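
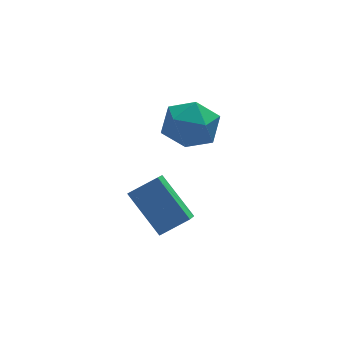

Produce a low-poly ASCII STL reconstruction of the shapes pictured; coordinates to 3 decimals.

solid 
facet normal -0.863 -0.503 0.053
outer loop
vertex -0.997 1.113 -2.52
vertex -0.372 0.042 -2.516
vertex -0.637 0.61 -1.445
endloop
endfacet
facet normal -0.919 0.134 0.370
outer loop
vertex -0.997 1.113 -2.52
vertex -0.637 0.61 -1.445
vertex -0.531 1.833 -1.623
endloop
endfacet
facet normal -0.764 0.635 -0.113
outer loop
vertex -0.997 1.113 -2.52
vertex -0.531 1.833 -1.623
vertex -0.201 2.021 -2.804
endloop
endfacet
facet normal -0.612 0.308 -0.728
outer loop
vertex -0.997 1.113 -2.52
vertex -0.201 2.021 -2.804
vertex -0.102 0.914 -3.356
endloop
endfacet
facet normal -0.673 -0.395 -0.626
outer loop
vertex -0.997 1.113 -2.52
vertex -0.102 0.914 -3.356
vertex -0.372 0.042 -2.516
endloop
endfacet
facet normal -0.429 0.166 0.888
outer loop
vertex -0.531 1.833 -1.623
vertex -0.637 0.61 -1.445
vertex 0.382 1.206 -1.064
endloop
endfacet
facet normal -0.337 -0.864 0.375
outer loop
vertex -0.637 0.61 -1.445
vertex -0.372 0.042 -2.516
vertex 0.481 0.099 -1.616
endloop
endfacet
facet normal -0.029 -0.689 -0.724
outer loop
vertex -0.372 0.042 -2.516
vertex -0.102 0.914 -3.356
vertex 0.811 0.287 -2.797
endloop
endfacet
facet normal 0.070 0.450 -0.890
outer loop
vertex -0.102 0.914 -3.356
vertex -0.201 2.021 -2.804
vertex 0.917 1.51 -2.975
endloop
endfacet
facet normal -0.177 0.978 0.106
outer loop
vertex -0.201 2.021 -2.804
vertex -0.531 1.833 -1.623
vertex 0.652 2.078 -1.904
endloop
endfacet
facet normal 0.612 -0.308 0.728
outer loop
vertex 1.277 1.007 -1.9
vertex 0.382 1.206 -1.064
vertex 0.481 0.099 -1.616
endloop
endfacet
facet normal 0.764 -0.635 0.113
outer loop
vertex 1.277 1.007 -1.9
vertex 0.481 0.099 -1.616
vertex 0.811 0.287 -2.797
endloop
endfacet
facet normal 0.919 -0.134 -0.370
outer loop
vertex 1.277 1.007 -1.9
vertex 0.811 0.287 -2.797
vertex 0.917 1.51 -2.975
endloop
endfacet
facet normal 0.863 0.503 -0.053
outer loop
vertex 1.277 1.007 -1.9
vertex 0.917 1.51 -2.975
vertex 0.652 2.078 -1.904
endloop
endfacet
facet normal 0.673 0.395 0.626
outer loop
vertex 1.277 1.007 -1.9
vertex 0.652 2.078 -1.904
vertex 0.382 1.206 -1.064
endloop
endfacet
facet normal -0.070 -0.450 0.890
outer loop
vertex 0.481 0.099 -1.616
vertex 0.382 1.206 -1.064
vertex -0.637 0.61 -1.445
endloop
endfacet
facet normal 0.177 -0.978 -0.106
outer loop
vertex 0.811 0.287 -2.797
vertex 0.481 0.099 -1.616
vertex -0.372 0.042 -2.516
endloop
endfacet
facet normal 0.429 -0.166 -0.888
outer loop
vertex 0.917 1.51 -2.975
vertex 0.811 0.287 -2.797
vertex -0.102 0.914 -3.356
endloop
endfacet
facet normal 0.337 0.864 -0.375
outer loop
vertex 0.652 2.078 -1.904
vertex 0.917 1.51 -2.975
vertex -0.201 2.021 -2.804
endloop
endfacet
facet normal 0.029 0.689 0.724
outer loop
vertex 0.382 1.206 -1.064
vertex 0.652 2.078 -1.904
vertex -0.531 1.833 -1.623
endloop
endfacet
facet normal -0.860 -0.011 -0.510
outer loop
vertex -3.15 -2.716 -2.598
vertex -2.74 -1.736 -3.311
vertex -2.309 -4.079 -3.987
endloop
endfacet
facet normal -0.320 -0.766 0.558
outer loop
vertex -1.2 -4.064 -3.329
vertex -3.15 -2.716 -2.598
vertex -2.309 -4.079 -3.987
endloop
endfacet
facet normal -0.860 -0.011 -0.510
outer loop
vertex -2.309 -4.079 -3.987
vertex -2.74 -1.736 -3.311
vertex -1.899 -3.099 -4.7
endloop
endfacet
facet normal 0.397 -0.643 -0.655
outer loop
vertex -1.899 -3.099 -4.7
vertex -1.2 -4.064 -3.329
vertex -2.309 -4.079 -3.987
endloop
endfacet
facet normal -0.397 0.643 0.655
outer loop
vertex -3.15 -2.716 -2.598
vertex -1.631 -1.721 -2.653
vertex -2.74 -1.736 -3.311
endloop
endfacet
facet normal -0.320 -0.766 0.558
outer loop
vertex -2.041 -2.701 -1.94
vertex -3.15 -2.716 -2.598
vertex -1.2 -4.064 -3.329
endloop
endfacet
facet normal -0.397 0.643 0.655
outer loop
vertex -2.041 -2.701 -1.94
vertex -1.631 -1.721 -2.653
vertex -3.15 -2.716 -2.598
endloop
endfacet
facet normal 0.320 0.766 -0.558
outer loop
vertex -2.74 -1.736 -3.311
vertex -1.631 -1.721 -2.653
vertex -1.899 -3.099 -4.7
endloop
endfacet
facet normal 0.397 -0.643 -0.655
outer loop
vertex -0.79 -3.084 -4.042
vertex -1.2 -4.064 -3.329
vertex -1.899 -3.099 -4.7
endloop
endfacet
facet normal 0.320 0.766 -0.558
outer loop
vertex -1.899 -3.099 -4.7
vertex -1.631 -1.721 -2.653
vertex -0.79 -3.084 -4.042
endloop
endfacet
facet normal 0.860 0.011 0.510
outer loop
vertex -0.79 -3.084 -4.042
vertex -2.041 -2.701 -1.94
vertex -1.2 -4.064 -3.329
endloop
endfacet
facet normal 0.860 0.011 0.510
outer loop
vertex -1.631 -1.721 -2.653
vertex -2.041 -2.701 -1.94
vertex -0.79 -3.084 -4.042
endloop
endfacet

endsolid


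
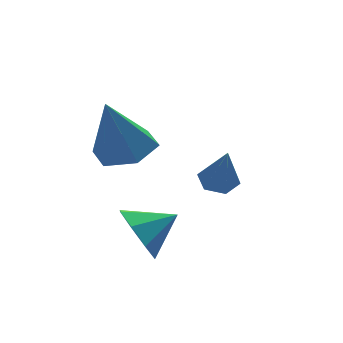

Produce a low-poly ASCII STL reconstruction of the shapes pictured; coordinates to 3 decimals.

solid 
facet normal 0.068 0.414 -0.908
outer loop
vertex 2.032 0.618 -2.058
vertex 1.537 0.985 -1.928
vertex 2.12 1.183 -1.794
endloop
endfacet
facet normal 0.918 -0.276 0.285
outer loop
vertex 2.032 0.618 -2.058
vertex 2.12 1.183 -1.794
vertex 1.423 0.295 -0.412
endloop
endfacet
facet normal 0.068 0.414 -0.908
outer loop
vertex 2.12 1.183 -1.794
vertex 1.537 0.985 -1.928
vertex 1.625 1.55 -1.664
endloop
endfacet
facet normal 0.563 0.537 0.629
outer loop
vertex 2.12 1.183 -1.794
vertex 1.625 1.55 -1.664
vertex 1.423 0.295 -0.412
endloop
endfacet
facet normal 0.069 0.413 -0.908
outer loop
vertex 1.625 1.55 -1.664
vertex 1.537 0.985 -1.928
vertex 1.042 1.353 -1.798
endloop
endfacet
facet normal -0.375 0.684 0.625
outer loop
vertex 1.625 1.55 -1.664
vertex 1.042 1.353 -1.798
vertex 1.423 0.295 -0.412
endloop
endfacet
facet normal 0.069 0.413 -0.908
outer loop
vertex 1.042 1.353 -1.798
vertex 1.537 0.985 -1.928
vertex 0.954 0.788 -2.062
endloop
endfacet
facet normal -0.960 0.019 0.279
outer loop
vertex 1.042 1.353 -1.798
vertex 0.954 0.788 -2.062
vertex 1.423 0.295 -0.412
endloop
endfacet
facet normal 0.069 0.413 -0.908
outer loop
vertex 0.954 0.788 -2.062
vertex 1.537 0.985 -1.928
vertex 1.449 0.42 -2.192
endloop
endfacet
facet normal -0.606 -0.793 -0.065
outer loop
vertex 0.954 0.788 -2.062
vertex 1.449 0.42 -2.192
vertex 1.423 0.295 -0.412
endloop
endfacet
facet normal 0.068 0.414 -0.908
outer loop
vertex 1.449 0.42 -2.192
vertex 1.537 0.985 -1.928
vertex 2.032 0.618 -2.058
endloop
endfacet
facet normal 0.334 -0.941 -0.061
outer loop
vertex 1.449 0.42 -2.192
vertex 2.032 0.618 -2.058
vertex 1.423 0.295 -0.412
endloop
endfacet
facet normal 0.287 -0.034 -0.957
outer loop
vertex -0.336 1.007 0.025
vertex -1.073 1.606 -0.217
vertex -0.201 1.978 0.031
endloop
endfacet
facet normal 0.760 -0.110 0.640
outer loop
vertex -0.336 1.007 0.025
vertex -0.201 1.978 0.031
vertex -1.647 1.674 1.697
endloop
endfacet
facet normal 0.287 -0.035 -0.957
outer loop
vertex -0.201 1.978 0.031
vertex -1.073 1.606 -0.217
vertex -0.938 2.576 -0.212
endloop
endfacet
facet normal 0.433 0.742 0.512
outer loop
vertex -0.201 1.978 0.031
vertex -0.938 2.576 -0.212
vertex -1.647 1.674 1.697
endloop
endfacet
facet normal 0.287 -0.035 -0.957
outer loop
vertex -0.938 2.576 -0.212
vertex -1.073 1.606 -0.217
vertex -1.81 2.204 -0.46
endloop
endfacet
facet normal -0.439 0.864 0.246
outer loop
vertex -0.938 2.576 -0.212
vertex -1.81 2.204 -0.46
vertex -1.647 1.674 1.697
endloop
endfacet
facet normal 0.287 -0.035 -0.957
outer loop
vertex -1.81 2.204 -0.46
vertex -1.073 1.606 -0.217
vertex -1.945 1.234 -0.465
endloop
endfacet
facet normal -0.985 0.136 0.108
outer loop
vertex -1.81 2.204 -0.46
vertex -1.945 1.234 -0.465
vertex -1.647 1.674 1.697
endloop
endfacet
facet normal 0.287 -0.034 -0.957
outer loop
vertex -1.945 1.234 -0.465
vertex -1.073 1.606 -0.217
vertex -1.208 0.635 -0.223
endloop
endfacet
facet normal -0.658 -0.715 0.236
outer loop
vertex -1.945 1.234 -0.465
vertex -1.208 0.635 -0.223
vertex -1.647 1.674 1.697
endloop
endfacet
facet normal 0.287 -0.034 -0.957
outer loop
vertex -1.208 0.635 -0.223
vertex -1.073 1.606 -0.217
vertex -0.336 1.007 0.025
endloop
endfacet
facet normal 0.214 -0.838 0.502
outer loop
vertex -1.208 0.635 -0.223
vertex -0.336 1.007 0.025
vertex -1.647 1.674 1.697
endloop
endfacet
facet normal -0.895 0.141 -0.423
outer loop
vertex -1.507 -0.277 -2.781
vertex -1.934 -0.751 -2.036
vertex -1.699 0.183 -2.221
endloop
endfacet
facet normal 0.819 0.548 -0.170
outer loop
vertex -1.507 -0.277 -2.781
vertex -1.699 0.183 -2.221
vertex -0.806 -0.929 -1.504
endloop
endfacet
facet normal -0.895 0.142 -0.422
outer loop
vertex -1.699 0.183 -2.221
vertex -1.934 -0.751 -2.036
vertex -2.028 0.096 -1.552
endloop
endfacet
facet normal 0.585 0.716 0.381
outer loop
vertex -1.699 0.183 -2.221
vertex -2.028 0.096 -1.552
vertex -0.806 -0.929 -1.504
endloop
endfacet
facet normal -0.895 0.142 -0.422
outer loop
vertex -2.028 0.096 -1.552
vertex -1.934 -0.751 -2.036
vertex -2.302 -0.486 -1.167
endloop
endfacet
facet normal 0.315 0.416 0.853
outer loop
vertex -2.028 0.096 -1.552
vertex -2.302 -0.486 -1.167
vertex -0.806 -0.929 -1.504
endloop
endfacet
facet normal -0.895 0.143 -0.423
outer loop
vertex -2.302 -0.486 -1.167
vertex -1.934 -0.751 -2.036
vertex -2.361 -1.224 -1.292
endloop
endfacet
facet normal 0.166 -0.178 0.970
outer loop
vertex -2.302 -0.486 -1.167
vertex -2.361 -1.224 -1.292
vertex -0.806 -0.929 -1.504
endloop
endfacet
facet normal -0.895 0.142 -0.423
outer loop
vertex -2.361 -1.224 -1.292
vertex -1.934 -0.751 -2.036
vertex -2.169 -1.684 -1.852
endloop
endfacet
facet normal 0.226 -0.713 0.663
outer loop
vertex -2.361 -1.224 -1.292
vertex -2.169 -1.684 -1.852
vertex -0.806 -0.929 -1.504
endloop
endfacet
facet normal -0.895 0.142 -0.422
outer loop
vertex -2.169 -1.684 -1.852
vertex -1.934 -0.751 -2.036
vertex -1.84 -1.597 -2.52
endloop
endfacet
facet normal 0.460 -0.881 0.112
outer loop
vertex -2.169 -1.684 -1.852
vertex -1.84 -1.597 -2.52
vertex -0.806 -0.929 -1.504
endloop
endfacet
facet normal -0.895 0.143 -0.423
outer loop
vertex -1.84 -1.597 -2.52
vertex -1.934 -0.751 -2.036
vertex -1.565 -1.015 -2.905
endloop
endfacet
facet normal 0.729 -0.582 -0.359
outer loop
vertex -1.84 -1.597 -2.52
vertex -1.565 -1.015 -2.905
vertex -0.806 -0.929 -1.504
endloop
endfacet
facet normal -0.895 0.141 -0.423
outer loop
vertex -1.565 -1.015 -2.905
vertex -1.934 -0.751 -2.036
vertex -1.507 -0.277 -2.781
endloop
endfacet
facet normal 0.879 0.011 -0.477
outer loop
vertex -1.565 -1.015 -2.905
vertex -1.507 -0.277 -2.781
vertex -0.806 -0.929 -1.504
endloop
endfacet

endsolid


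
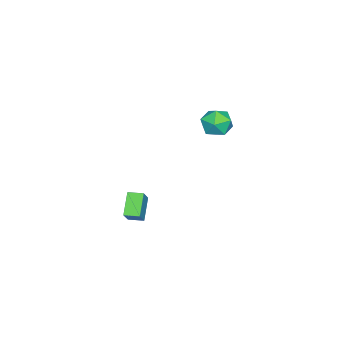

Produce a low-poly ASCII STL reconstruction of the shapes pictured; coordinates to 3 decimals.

solid 
facet normal -0.318 0.469 0.824
outer loop
vertex -0.882 3.542 4.077
vertex -0.143 3.266 4.519
vertex -0.136 4.053 4.074
endloop
endfacet
facet normal -0.548 0.802 0.237
outer loop
vertex -0.882 3.542 4.077
vertex -0.136 4.053 4.074
vertex -0.616 3.949 3.315
endloop
endfacet
facet normal -0.930 0.336 -0.145
outer loop
vertex -0.882 3.542 4.077
vertex -0.616 3.949 3.315
vertex -0.92 3.098 3.291
endloop
endfacet
facet normal -0.936 -0.285 0.206
outer loop
vertex -0.882 3.542 4.077
vertex -0.92 3.098 3.291
vertex -0.628 2.676 4.035
endloop
endfacet
facet normal -0.557 -0.203 0.805
outer loop
vertex -0.882 3.542 4.077
vertex -0.628 2.676 4.035
vertex -0.143 3.266 4.519
endloop
endfacet
facet normal 0.022 0.988 -0.150
outer loop
vertex -0.616 3.949 3.315
vertex -0.136 4.053 4.074
vertex 0.288 3.924 3.285
endloop
endfacet
facet normal 0.396 0.449 0.801
outer loop
vertex -0.136 4.053 4.074
vertex -0.143 3.266 4.519
vertex 0.58 3.502 4.029
endloop
endfacet
facet normal 0.008 -0.638 0.770
outer loop
vertex -0.143 3.266 4.519
vertex -0.628 2.676 4.035
vertex 0.276 2.651 4.005
endloop
endfacet
facet normal -0.605 -0.770 -0.199
outer loop
vertex -0.628 2.676 4.035
vertex -0.92 3.098 3.291
vertex -0.204 2.547 3.246
endloop
endfacet
facet normal -0.597 0.235 -0.767
outer loop
vertex -0.92 3.098 3.291
vertex -0.616 3.949 3.315
vertex -0.197 3.334 2.801
endloop
endfacet
facet normal 0.936 0.285 -0.206
outer loop
vertex 0.542 3.058 3.243
vertex 0.288 3.924 3.285
vertex 0.58 3.502 4.029
endloop
endfacet
facet normal 0.930 -0.336 0.145
outer loop
vertex 0.542 3.058 3.243
vertex 0.58 3.502 4.029
vertex 0.276 2.651 4.005
endloop
endfacet
facet normal 0.548 -0.802 -0.237
outer loop
vertex 0.542 3.058 3.243
vertex 0.276 2.651 4.005
vertex -0.204 2.547 3.246
endloop
endfacet
facet normal 0.318 -0.469 -0.824
outer loop
vertex 0.542 3.058 3.243
vertex -0.204 2.547 3.246
vertex -0.197 3.334 2.801
endloop
endfacet
facet normal 0.557 0.203 -0.805
outer loop
vertex 0.542 3.058 3.243
vertex -0.197 3.334 2.801
vertex 0.288 3.924 3.285
endloop
endfacet
facet normal 0.605 0.770 0.199
outer loop
vertex 0.58 3.502 4.029
vertex 0.288 3.924 3.285
vertex -0.136 4.053 4.074
endloop
endfacet
facet normal 0.597 -0.235 0.767
outer loop
vertex 0.276 2.651 4.005
vertex 0.58 3.502 4.029
vertex -0.143 3.266 4.519
endloop
endfacet
facet normal -0.022 -0.988 0.150
outer loop
vertex -0.204 2.547 3.246
vertex 0.276 2.651 4.005
vertex -0.628 2.676 4.035
endloop
endfacet
facet normal -0.396 -0.449 -0.801
outer loop
vertex -0.197 3.334 2.801
vertex -0.204 2.547 3.246
vertex -0.92 3.098 3.291
endloop
endfacet
facet normal -0.008 0.638 -0.770
outer loop
vertex 0.288 3.924 3.285
vertex -0.197 3.334 2.801
vertex -0.616 3.949 3.315
endloop
endfacet
facet normal -0.630 -0.105 -0.770
outer loop
vertex 0.48 -0.944 -2.682
vertex 0.294 -0.147 -2.639
vertex 1.528 -0.652 -3.579
endloop
endfacet
facet normal 0.226 -0.973 -0.053
outer loop
vertex 2.246 -0.533 -2.701
vertex 0.48 -0.944 -2.682
vertex 1.528 -0.652 -3.579
endloop
endfacet
facet normal -0.629 -0.104 -0.770
outer loop
vertex 1.528 -0.652 -3.579
vertex 0.294 -0.147 -2.639
vertex 1.343 0.145 -3.535
endloop
endfacet
facet normal 0.743 0.208 -0.636
outer loop
vertex 1.343 0.145 -3.535
vertex 2.246 -0.533 -2.701
vertex 1.528 -0.652 -3.579
endloop
endfacet
facet normal -0.743 -0.208 0.636
outer loop
vertex 0.48 -0.944 -2.682
vertex 1.012 -0.028 -1.761
vertex 0.294 -0.147 -2.639
endloop
endfacet
facet normal 0.226 -0.973 -0.053
outer loop
vertex 1.197 -0.825 -1.805
vertex 0.48 -0.944 -2.682
vertex 2.246 -0.533 -2.701
endloop
endfacet
facet normal -0.743 -0.208 0.636
outer loop
vertex 1.197 -0.825 -1.805
vertex 1.012 -0.028 -1.761
vertex 0.48 -0.944 -2.682
endloop
endfacet
facet normal -0.226 0.973 0.053
outer loop
vertex 0.294 -0.147 -2.639
vertex 1.012 -0.028 -1.761
vertex 1.343 0.145 -3.535
endloop
endfacet
facet normal 0.743 0.208 -0.636
outer loop
vertex 2.06 0.264 -2.658
vertex 2.246 -0.533 -2.701
vertex 1.343 0.145 -3.535
endloop
endfacet
facet normal -0.226 0.973 0.053
outer loop
vertex 1.343 0.145 -3.535
vertex 1.012 -0.028 -1.761
vertex 2.06 0.264 -2.658
endloop
endfacet
facet normal 0.629 0.105 0.770
outer loop
vertex 2.06 0.264 -2.658
vertex 1.197 -0.825 -1.805
vertex 2.246 -0.533 -2.701
endloop
endfacet
facet normal 0.630 0.104 0.770
outer loop
vertex 1.012 -0.028 -1.761
vertex 1.197 -0.825 -1.805
vertex 2.06 0.264 -2.658
endloop
endfacet

endsolid


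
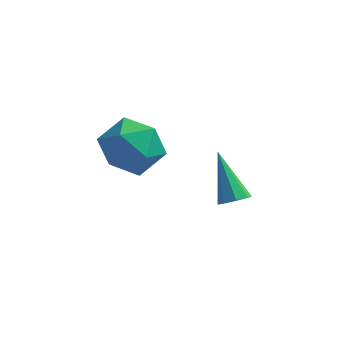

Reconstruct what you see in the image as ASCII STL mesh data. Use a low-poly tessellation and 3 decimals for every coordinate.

solid 
facet normal 0.405 -0.544 -0.735
outer loop
vertex 2.67 2.645 -0.705
vertex 2.215 2.766 -1.045
vertex 2.73 3.014 -0.945
endloop
endfacet
facet normal 0.769 0.256 0.586
outer loop
vertex 2.67 2.645 -0.705
vertex 2.73 3.014 -0.945
vertex 1.405 3.854 0.425
endloop
endfacet
facet normal 0.405 -0.544 -0.735
outer loop
vertex 2.73 3.014 -0.945
vertex 2.215 2.766 -1.045
vertex 2.489 3.237 -1.243
endloop
endfacet
facet normal 0.605 0.790 0.101
outer loop
vertex 2.73 3.014 -0.945
vertex 2.489 3.237 -1.243
vertex 1.405 3.854 0.425
endloop
endfacet
facet normal 0.404 -0.544 -0.735
outer loop
vertex 2.489 3.237 -1.243
vertex 2.215 2.766 -1.045
vertex 2.087 3.184 -1.425
endloop
endfacet
facet normal 0.026 0.943 -0.332
outer loop
vertex 2.489 3.237 -1.243
vertex 2.087 3.184 -1.425
vertex 1.405 3.854 0.425
endloop
endfacet
facet normal 0.405 -0.544 -0.735
outer loop
vertex 2.087 3.184 -1.425
vertex 2.215 2.766 -1.045
vertex 1.761 2.886 -1.384
endloop
endfacet
facet normal -0.630 0.626 -0.459
outer loop
vertex 2.087 3.184 -1.425
vertex 1.761 2.886 -1.384
vertex 1.405 3.854 0.425
endloop
endfacet
facet normal 0.405 -0.543 -0.735
outer loop
vertex 1.761 2.886 -1.384
vertex 2.215 2.766 -1.045
vertex 1.701 2.518 -1.145
endloop
endfacet
facet normal -0.978 0.026 -0.206
outer loop
vertex 1.761 2.886 -1.384
vertex 1.701 2.518 -1.145
vertex 1.405 3.854 0.425
endloop
endfacet
facet normal 0.405 -0.544 -0.734
outer loop
vertex 1.701 2.518 -1.145
vertex 2.215 2.766 -1.045
vertex 1.942 2.294 -0.846
endloop
endfacet
facet normal -0.816 -0.507 0.278
outer loop
vertex 1.701 2.518 -1.145
vertex 1.942 2.294 -0.846
vertex 1.405 3.854 0.425
endloop
endfacet
facet normal 0.405 -0.544 -0.735
outer loop
vertex 1.942 2.294 -0.846
vertex 2.215 2.766 -1.045
vertex 2.343 2.347 -0.664
endloop
endfacet
facet normal -0.236 -0.661 0.712
outer loop
vertex 1.942 2.294 -0.846
vertex 2.343 2.347 -0.664
vertex 1.405 3.854 0.425
endloop
endfacet
facet normal 0.404 -0.545 -0.735
outer loop
vertex 2.343 2.347 -0.664
vertex 2.215 2.766 -1.045
vertex 2.67 2.645 -0.705
endloop
endfacet
facet normal 0.420 -0.345 0.839
outer loop
vertex 2.343 2.347 -0.664
vertex 2.67 2.645 -0.705
vertex 1.405 3.854 0.425
endloop
endfacet
facet normal -0.250 0.937 0.246
outer loop
vertex -1.355 1.451 2.69
vertex -1.066 1.234 3.811
vertex -0.255 1.646 3.064
endloop
endfacet
facet normal -0.015 0.904 -0.428
outer loop
vertex -1.355 1.451 2.69
vertex -0.255 1.646 3.064
vertex -0.44 1.146 2.014
endloop
endfacet
facet normal -0.431 0.446 -0.785
outer loop
vertex -1.355 1.451 2.69
vertex -0.44 1.146 2.014
vertex -1.366 0.425 2.113
endloop
endfacet
facet normal -0.923 0.196 -0.331
outer loop
vertex -1.355 1.451 2.69
vertex -1.366 0.425 2.113
vertex -1.753 0.479 3.223
endloop
endfacet
facet normal -0.811 0.500 0.306
outer loop
vertex -1.355 1.451 2.69
vertex -1.753 0.479 3.223
vertex -1.066 1.234 3.811
endloop
endfacet
facet normal 0.647 0.638 -0.418
outer loop
vertex -0.44 1.146 2.014
vertex -0.255 1.646 3.064
vertex 0.413 0.741 2.717
endloop
endfacet
facet normal 0.268 0.691 0.672
outer loop
vertex -0.255 1.646 3.064
vertex -1.066 1.234 3.811
vertex 0.026 0.795 3.827
endloop
endfacet
facet normal -0.640 -0.015 0.768
outer loop
vertex -1.066 1.234 3.811
vertex -1.753 0.479 3.223
vertex -0.9 0.074 3.926
endloop
endfacet
facet normal -0.822 -0.506 -0.262
outer loop
vertex -1.753 0.479 3.223
vertex -1.366 0.425 2.113
vertex -1.085 -0.426 2.876
endloop
endfacet
facet normal -0.027 -0.102 -0.994
outer loop
vertex -1.366 0.425 2.113
vertex -0.44 1.146 2.014
vertex -0.274 -0.014 2.129
endloop
endfacet
facet normal 0.923 -0.196 0.331
outer loop
vertex 0.015 -0.231 3.25
vertex 0.413 0.741 2.717
vertex 0.026 0.795 3.827
endloop
endfacet
facet normal 0.431 -0.446 0.785
outer loop
vertex 0.015 -0.231 3.25
vertex 0.026 0.795 3.827
vertex -0.9 0.074 3.926
endloop
endfacet
facet normal 0.015 -0.904 0.428
outer loop
vertex 0.015 -0.231 3.25
vertex -0.9 0.074 3.926
vertex -1.085 -0.426 2.876
endloop
endfacet
facet normal 0.250 -0.937 -0.246
outer loop
vertex 0.015 -0.231 3.25
vertex -1.085 -0.426 2.876
vertex -0.274 -0.014 2.129
endloop
endfacet
facet normal 0.811 -0.500 -0.306
outer loop
vertex 0.015 -0.231 3.25
vertex -0.274 -0.014 2.129
vertex 0.413 0.741 2.717
endloop
endfacet
facet normal 0.822 0.506 0.262
outer loop
vertex 0.026 0.795 3.827
vertex 0.413 0.741 2.717
vertex -0.255 1.646 3.064
endloop
endfacet
facet normal 0.027 0.102 0.994
outer loop
vertex -0.9 0.074 3.926
vertex 0.026 0.795 3.827
vertex -1.066 1.234 3.811
endloop
endfacet
facet normal -0.647 -0.638 0.418
outer loop
vertex -1.085 -0.426 2.876
vertex -0.9 0.074 3.926
vertex -1.753 0.479 3.223
endloop
endfacet
facet normal -0.268 -0.691 -0.672
outer loop
vertex -0.274 -0.014 2.129
vertex -1.085 -0.426 2.876
vertex -1.366 0.425 2.113
endloop
endfacet
facet normal 0.640 0.015 -0.768
outer loop
vertex 0.413 0.741 2.717
vertex -0.274 -0.014 2.129
vertex -0.44 1.146 2.014
endloop
endfacet

endsolid


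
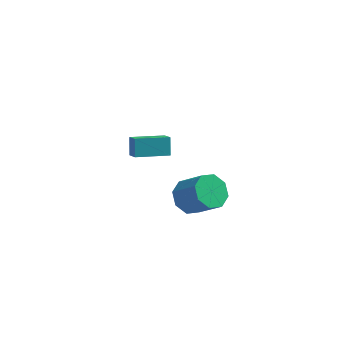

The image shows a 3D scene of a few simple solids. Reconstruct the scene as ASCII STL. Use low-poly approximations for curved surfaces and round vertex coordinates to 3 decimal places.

solid 
facet normal -0.693 0.295 -0.658
outer loop
vertex 1.298 -2.321 2.779
vertex 0.605 -2.711 3.334
vertex 1.03 -1.841 3.277
endloop
endfacet
facet normal 0.624 0.703 -0.342
outer loop
vertex 1.298 -2.321 2.779
vertex 1.03 -1.841 3.277
vertex 2.469 -2.819 3.891
endloop
endfacet
facet normal 0.624 0.703 -0.341
outer loop
vertex 2.469 -2.819 3.891
vertex 1.03 -1.841 3.277
vertex 2.2 -2.339 4.389
endloop
endfacet
facet normal 0.692 -0.295 0.658
outer loop
vertex 2.469 -2.819 3.891
vertex 2.2 -2.339 4.389
vertex 1.775 -3.209 4.446
endloop
endfacet
facet normal -0.692 0.295 -0.659
outer loop
vertex 1.03 -1.841 3.277
vertex 0.605 -2.711 3.334
vertex 0.512 -1.87 3.808
endloop
endfacet
facet normal 0.185 0.955 0.233
outer loop
vertex 1.03 -1.841 3.277
vertex 0.512 -1.87 3.808
vertex 2.2 -2.339 4.389
endloop
endfacet
facet normal 0.185 0.955 0.232
outer loop
vertex 2.2 -2.339 4.389
vertex 0.512 -1.87 3.808
vertex 1.682 -2.368 4.921
endloop
endfacet
facet normal 0.693 -0.295 0.658
outer loop
vertex 2.2 -2.339 4.389
vertex 1.682 -2.368 4.921
vertex 1.775 -3.209 4.446
endloop
endfacet
facet normal -0.693 0.294 -0.658
outer loop
vertex 0.512 -1.87 3.808
vertex 0.605 -2.711 3.334
vertex 0.049 -2.392 4.062
endloop
endfacet
facet normal -0.362 0.648 0.670
outer loop
vertex 0.512 -1.87 3.808
vertex 0.049 -2.392 4.062
vertex 1.682 -2.368 4.921
endloop
endfacet
facet normal -0.362 0.647 0.671
outer loop
vertex 1.682 -2.368 4.921
vertex 0.049 -2.392 4.062
vertex 1.219 -2.89 5.174
endloop
endfacet
facet normal 0.693 -0.295 0.658
outer loop
vertex 1.682 -2.368 4.921
vertex 1.219 -2.89 5.174
vertex 1.775 -3.209 4.446
endloop
endfacet
facet normal -0.692 0.295 -0.658
outer loop
vertex 0.049 -2.392 4.062
vertex 0.605 -2.711 3.334
vertex -0.089 -3.101 3.889
endloop
endfacet
facet normal -0.697 -0.039 0.716
outer loop
vertex 0.049 -2.392 4.062
vertex -0.089 -3.101 3.889
vertex 1.219 -2.89 5.174
endloop
endfacet
facet normal -0.697 -0.040 0.716
outer loop
vertex 1.219 -2.89 5.174
vertex -0.089 -3.101 3.889
vertex 1.082 -3.599 5.001
endloop
endfacet
facet normal 0.693 -0.294 0.658
outer loop
vertex 1.219 -2.89 5.174
vertex 1.082 -3.599 5.001
vertex 1.775 -3.209 4.446
endloop
endfacet
facet normal -0.692 0.295 -0.658
outer loop
vertex -0.089 -3.101 3.889
vertex 0.605 -2.711 3.334
vertex 0.18 -3.581 3.391
endloop
endfacet
facet normal -0.623 -0.703 0.341
outer loop
vertex -0.089 -3.101 3.889
vertex 0.18 -3.581 3.391
vertex 1.082 -3.599 5.001
endloop
endfacet
facet normal -0.624 -0.703 0.342
outer loop
vertex 1.082 -3.599 5.001
vertex 0.18 -3.581 3.391
vertex 1.35 -4.079 4.503
endloop
endfacet
facet normal 0.693 -0.295 0.658
outer loop
vertex 1.082 -3.599 5.001
vertex 1.35 -4.079 4.503
vertex 1.775 -3.209 4.446
endloop
endfacet
facet normal -0.693 0.295 -0.658
outer loop
vertex 0.18 -3.581 3.391
vertex 0.605 -2.711 3.334
vertex 0.698 -3.552 2.859
endloop
endfacet
facet normal -0.185 -0.955 -0.233
outer loop
vertex 0.18 -3.581 3.391
vertex 0.698 -3.552 2.859
vertex 1.35 -4.079 4.503
endloop
endfacet
facet normal -0.185 -0.955 -0.233
outer loop
vertex 1.35 -4.079 4.503
vertex 0.698 -3.552 2.859
vertex 1.868 -4.05 3.972
endloop
endfacet
facet normal 0.692 -0.295 0.659
outer loop
vertex 1.35 -4.079 4.503
vertex 1.868 -4.05 3.972
vertex 1.775 -3.209 4.446
endloop
endfacet
facet normal -0.693 0.295 -0.658
outer loop
vertex 0.698 -3.552 2.859
vertex 0.605 -2.711 3.334
vertex 1.161 -3.03 2.606
endloop
endfacet
facet normal 0.363 -0.647 -0.671
outer loop
vertex 0.698 -3.552 2.859
vertex 1.161 -3.03 2.606
vertex 1.868 -4.05 3.972
endloop
endfacet
facet normal 0.362 -0.647 -0.671
outer loop
vertex 1.868 -4.05 3.972
vertex 1.161 -3.03 2.606
vertex 2.331 -3.528 3.718
endloop
endfacet
facet normal 0.693 -0.294 0.658
outer loop
vertex 1.868 -4.05 3.972
vertex 2.331 -3.528 3.718
vertex 1.775 -3.209 4.446
endloop
endfacet
facet normal -0.693 0.294 -0.658
outer loop
vertex 1.161 -3.03 2.606
vertex 0.605 -2.711 3.334
vertex 1.298 -2.321 2.779
endloop
endfacet
facet normal 0.697 0.040 -0.716
outer loop
vertex 1.161 -3.03 2.606
vertex 1.298 -2.321 2.779
vertex 2.331 -3.528 3.718
endloop
endfacet
facet normal 0.697 0.039 -0.716
outer loop
vertex 2.331 -3.528 3.718
vertex 1.298 -2.321 2.779
vertex 2.469 -2.819 3.891
endloop
endfacet
facet normal 0.692 -0.295 0.658
outer loop
vertex 2.331 -3.528 3.718
vertex 2.469 -2.819 3.891
vertex 1.775 -3.209 4.446
endloop
endfacet
facet normal -0.849 -0.502 0.165
outer loop
vertex -3.339 2.324 2.628
vertex -3.783 2.93 2.19
vertex -3.19 1.771 1.712
endloop
endfacet
facet normal 0.510 -0.697 0.504
outer loop
vertex -1.637 2.69 1.41
vertex -3.339 2.324 2.628
vertex -3.19 1.771 1.712
endloop
endfacet
facet normal -0.849 -0.502 0.165
outer loop
vertex -3.19 1.771 1.712
vertex -3.783 2.93 2.19
vertex -3.634 2.377 1.274
endloop
endfacet
facet normal 0.138 -0.512 -0.848
outer loop
vertex -3.634 2.377 1.274
vertex -1.637 2.69 1.41
vertex -3.19 1.771 1.712
endloop
endfacet
facet normal -0.138 0.512 0.848
outer loop
vertex -3.339 2.324 2.628
vertex -2.23 3.849 1.888
vertex -3.783 2.93 2.19
endloop
endfacet
facet normal 0.510 -0.697 0.504
outer loop
vertex -1.786 3.243 2.326
vertex -3.339 2.324 2.628
vertex -1.637 2.69 1.41
endloop
endfacet
facet normal -0.138 0.512 0.848
outer loop
vertex -1.786 3.243 2.326
vertex -2.23 3.849 1.888
vertex -3.339 2.324 2.628
endloop
endfacet
facet normal -0.510 0.697 -0.504
outer loop
vertex -3.783 2.93 2.19
vertex -2.23 3.849 1.888
vertex -3.634 2.377 1.274
endloop
endfacet
facet normal 0.138 -0.512 -0.848
outer loop
vertex -2.081 3.296 0.972
vertex -1.637 2.69 1.41
vertex -3.634 2.377 1.274
endloop
endfacet
facet normal -0.510 0.697 -0.504
outer loop
vertex -3.634 2.377 1.274
vertex -2.23 3.849 1.888
vertex -2.081 3.296 0.972
endloop
endfacet
facet normal 0.849 0.502 -0.165
outer loop
vertex -2.081 3.296 0.972
vertex -1.786 3.243 2.326
vertex -1.637 2.69 1.41
endloop
endfacet
facet normal 0.849 0.502 -0.165
outer loop
vertex -2.23 3.849 1.888
vertex -1.786 3.243 2.326
vertex -2.081 3.296 0.972
endloop
endfacet

endsolid


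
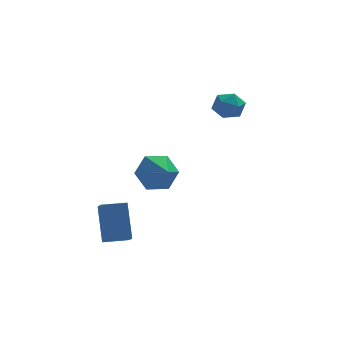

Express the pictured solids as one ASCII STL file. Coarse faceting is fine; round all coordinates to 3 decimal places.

solid 
facet normal 0.044 0.526 0.849
outer loop
vertex 3.612 2.59 4.036
vertex 2.885 2.285 4.263
vertex 3.576 1.894 4.469
endloop
endfacet
facet normal 0.699 0.351 0.623
outer loop
vertex 3.612 2.59 4.036
vertex 3.576 1.894 4.469
vertex 4.101 1.96 3.843
endloop
endfacet
facet normal 0.785 0.619 -0.033
outer loop
vertex 3.612 2.59 4.036
vertex 4.101 1.96 3.843
vertex 3.735 2.392 3.25
endloop
endfacet
facet normal 0.183 0.960 -0.213
outer loop
vertex 3.612 2.59 4.036
vertex 3.735 2.392 3.25
vertex 2.983 2.593 3.51
endloop
endfacet
facet normal -0.274 0.902 0.333
outer loop
vertex 3.612 2.59 4.036
vertex 2.983 2.593 3.51
vertex 2.885 2.285 4.263
endloop
endfacet
facet normal 0.733 -0.360 0.577
outer loop
vertex 4.101 1.96 3.843
vertex 3.576 1.894 4.469
vertex 3.677 1.267 3.95
endloop
endfacet
facet normal -0.325 -0.077 0.943
outer loop
vertex 3.576 1.894 4.469
vertex 2.885 2.285 4.263
vertex 2.925 1.468 4.21
endloop
endfacet
facet normal -0.841 0.531 0.108
outer loop
vertex 2.885 2.285 4.263
vertex 2.983 2.593 3.51
vertex 2.559 1.9 3.617
endloop
endfacet
facet normal -0.101 0.625 -0.774
outer loop
vertex 2.983 2.593 3.51
vertex 3.735 2.392 3.25
vertex 3.084 1.966 2.991
endloop
endfacet
facet normal 0.872 0.074 -0.484
outer loop
vertex 3.735 2.392 3.25
vertex 4.101 1.96 3.843
vertex 3.775 1.575 3.197
endloop
endfacet
facet normal -0.183 -0.960 0.213
outer loop
vertex 3.048 1.27 3.424
vertex 3.677 1.267 3.95
vertex 2.925 1.468 4.21
endloop
endfacet
facet normal -0.785 -0.619 0.033
outer loop
vertex 3.048 1.27 3.424
vertex 2.925 1.468 4.21
vertex 2.559 1.9 3.617
endloop
endfacet
facet normal -0.699 -0.351 -0.623
outer loop
vertex 3.048 1.27 3.424
vertex 2.559 1.9 3.617
vertex 3.084 1.966 2.991
endloop
endfacet
facet normal -0.044 -0.526 -0.849
outer loop
vertex 3.048 1.27 3.424
vertex 3.084 1.966 2.991
vertex 3.775 1.575 3.197
endloop
endfacet
facet normal 0.274 -0.902 -0.333
outer loop
vertex 3.048 1.27 3.424
vertex 3.775 1.575 3.197
vertex 3.677 1.267 3.95
endloop
endfacet
facet normal 0.101 -0.625 0.774
outer loop
vertex 2.925 1.468 4.21
vertex 3.677 1.267 3.95
vertex 3.576 1.894 4.469
endloop
endfacet
facet normal -0.872 -0.074 0.484
outer loop
vertex 2.559 1.9 3.617
vertex 2.925 1.468 4.21
vertex 2.885 2.285 4.263
endloop
endfacet
facet normal -0.733 0.360 -0.577
outer loop
vertex 3.084 1.966 2.991
vertex 2.559 1.9 3.617
vertex 2.983 2.593 3.51
endloop
endfacet
facet normal 0.325 0.077 -0.943
outer loop
vertex 3.775 1.575 3.197
vertex 3.084 1.966 2.991
vertex 3.735 2.392 3.25
endloop
endfacet
facet normal 0.841 -0.531 -0.108
outer loop
vertex 3.677 1.267 3.95
vertex 3.775 1.575 3.197
vertex 4.101 1.96 3.843
endloop
endfacet
facet normal -0.999 -0.032 -0.025
outer loop
vertex -2.917 -3.565 0.759
vertex -2.934 -2.52 0.11
vertex -2.845 -4.556 -0.838
endloop
endfacet
facet normal 0.014 -0.849 0.528
outer loop
vertex -1.726 -4.52 -0.81
vertex -2.917 -3.565 0.759
vertex -2.845 -4.556 -0.838
endloop
endfacet
facet normal -0.999 -0.032 -0.025
outer loop
vertex -2.845 -4.556 -0.838
vertex -2.934 -2.52 0.11
vertex -2.862 -3.511 -1.487
endloop
endfacet
facet normal 0.038 -0.527 -0.849
outer loop
vertex -2.862 -3.511 -1.487
vertex -1.726 -4.52 -0.81
vertex -2.845 -4.556 -0.838
endloop
endfacet
facet normal -0.038 0.527 0.849
outer loop
vertex -2.917 -3.565 0.759
vertex -1.815 -2.484 0.138
vertex -2.934 -2.52 0.11
endloop
endfacet
facet normal 0.014 -0.849 0.528
outer loop
vertex -1.798 -3.529 0.787
vertex -2.917 -3.565 0.759
vertex -1.726 -4.52 -0.81
endloop
endfacet
facet normal -0.038 0.527 0.849
outer loop
vertex -1.798 -3.529 0.787
vertex -1.815 -2.484 0.138
vertex -2.917 -3.565 0.759
endloop
endfacet
facet normal -0.014 0.849 -0.528
outer loop
vertex -2.934 -2.52 0.11
vertex -1.815 -2.484 0.138
vertex -2.862 -3.511 -1.487
endloop
endfacet
facet normal 0.038 -0.527 -0.849
outer loop
vertex -1.743 -3.475 -1.459
vertex -1.726 -4.52 -0.81
vertex -2.862 -3.511 -1.487
endloop
endfacet
facet normal -0.014 0.849 -0.528
outer loop
vertex -2.862 -3.511 -1.487
vertex -1.815 -2.484 0.138
vertex -1.743 -3.475 -1.459
endloop
endfacet
facet normal 0.999 0.032 0.025
outer loop
vertex -1.743 -3.475 -1.459
vertex -1.798 -3.529 0.787
vertex -1.726 -4.52 -0.81
endloop
endfacet
facet normal 0.999 0.032 0.025
outer loop
vertex -1.815 -2.484 0.138
vertex -1.798 -3.529 0.787
vertex -1.743 -3.475 -1.459
endloop
endfacet
facet normal -0.282 0.861 -0.424
outer loop
vertex 0.532 1.466 1.003
vertex 0.001 0.927 0.261
vertex -0.485 1.21 1.159
endloop
endfacet
facet normal 0.185 -0.141 0.973
outer loop
vertex 0.532 1.466 1.003
vertex -0.485 1.21 1.159
vertex 0.359 -0.167 0.799
endloop
endfacet
facet normal -0.281 0.861 -0.424
outer loop
vertex -0.485 1.21 1.159
vertex 0.001 0.927 0.261
vertex -1.016 0.671 0.416
endloop
endfacet
facet normal -0.499 -0.492 0.713
outer loop
vertex -0.485 1.21 1.159
vertex -1.016 0.671 0.416
vertex 0.359 -0.167 0.799
endloop
endfacet
facet normal -0.281 0.861 -0.425
outer loop
vertex -1.016 0.671 0.416
vertex 0.001 0.927 0.261
vertex -0.529 0.387 -0.482
endloop
endfacet
facet normal -0.518 -0.855 -0.011
outer loop
vertex -1.016 0.671 0.416
vertex -0.529 0.387 -0.482
vertex 0.359 -0.167 0.799
endloop
endfacet
facet normal -0.281 0.861 -0.425
outer loop
vertex -0.529 0.387 -0.482
vertex 0.001 0.927 0.261
vertex 0.488 0.643 -0.637
endloop
endfacet
facet normal 0.146 -0.867 -0.476
outer loop
vertex -0.529 0.387 -0.482
vertex 0.488 0.643 -0.637
vertex 0.359 -0.167 0.799
endloop
endfacet
facet normal -0.281 0.861 -0.425
outer loop
vertex 0.488 0.643 -0.637
vertex 0.001 0.927 0.261
vertex 1.018 1.182 0.105
endloop
endfacet
facet normal 0.829 -0.516 -0.217
outer loop
vertex 0.488 0.643 -0.637
vertex 1.018 1.182 0.105
vertex 0.359 -0.167 0.799
endloop
endfacet
facet normal -0.281 0.861 -0.424
outer loop
vertex 1.018 1.182 0.105
vertex 0.001 0.927 0.261
vertex 0.532 1.466 1.003
endloop
endfacet
facet normal 0.848 -0.153 0.507
outer loop
vertex 1.018 1.182 0.105
vertex 0.532 1.466 1.003
vertex 0.359 -0.167 0.799
endloop
endfacet

endsolid


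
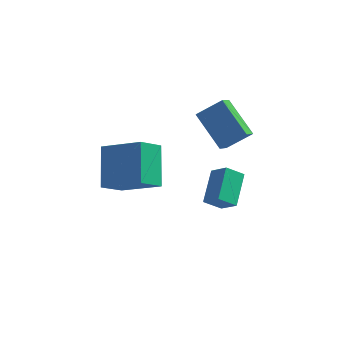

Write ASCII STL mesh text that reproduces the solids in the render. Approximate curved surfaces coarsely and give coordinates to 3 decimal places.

solid 
facet normal -0.767 -0.256 0.588
outer loop
vertex 0.393 1.509 -0.294
vertex -0.354 1.968 -1.069
vertex 0.285 -0.072 -1.125
endloop
endfacet
facet normal 0.639 -0.392 0.662
outer loop
vertex 1.074 0.192 -1.731
vertex 0.393 1.509 -0.294
vertex 0.285 -0.072 -1.125
endloop
endfacet
facet normal -0.767 -0.256 0.589
outer loop
vertex 0.285 -0.072 -1.125
vertex -0.354 1.968 -1.069
vertex -0.463 0.386 -1.9
endloop
endfacet
facet normal -0.061 -0.884 -0.464
outer loop
vertex -0.463 0.386 -1.9
vertex 1.074 0.192 -1.731
vertex 0.285 -0.072 -1.125
endloop
endfacet
facet normal 0.061 0.884 0.464
outer loop
vertex 0.393 1.509 -0.294
vertex 0.435 2.232 -1.675
vertex -0.354 1.968 -1.069
endloop
endfacet
facet normal 0.639 -0.392 0.662
outer loop
vertex 1.183 1.774 -0.9
vertex 0.393 1.509 -0.294
vertex 1.074 0.192 -1.731
endloop
endfacet
facet normal 0.060 0.884 0.464
outer loop
vertex 1.183 1.774 -0.9
vertex 0.435 2.232 -1.675
vertex 0.393 1.509 -0.294
endloop
endfacet
facet normal -0.639 0.392 -0.662
outer loop
vertex -0.354 1.968 -1.069
vertex 0.435 2.232 -1.675
vertex -0.463 0.386 -1.9
endloop
endfacet
facet normal -0.060 -0.883 -0.465
outer loop
vertex 0.327 0.651 -2.506
vertex 1.074 0.192 -1.731
vertex -0.463 0.386 -1.9
endloop
endfacet
facet normal -0.639 0.392 -0.662
outer loop
vertex -0.463 0.386 -1.9
vertex 0.435 2.232 -1.675
vertex 0.327 0.651 -2.506
endloop
endfacet
facet normal 0.767 0.256 -0.588
outer loop
vertex 0.327 0.651 -2.506
vertex 1.183 1.774 -0.9
vertex 1.074 0.192 -1.731
endloop
endfacet
facet normal 0.767 0.257 -0.588
outer loop
vertex 0.435 2.232 -1.675
vertex 1.183 1.774 -0.9
vertex 0.327 0.651 -2.506
endloop
endfacet
facet normal -0.852 0.215 -0.478
outer loop
vertex -4.474 -2.508 1.233
vertex -4.791 -0.866 2.536
vertex -3.746 -1.645 0.323
endloop
endfacet
facet normal 0.149 -0.774 -0.615
outer loop
vertex -1.889 -2.114 1.364
vertex -4.474 -2.508 1.233
vertex -3.746 -1.645 0.323
endloop
endfacet
facet normal -0.852 0.215 -0.478
outer loop
vertex -3.746 -1.645 0.323
vertex -4.791 -0.866 2.536
vertex -4.063 -0.004 1.626
endloop
endfacet
facet normal 0.502 0.595 -0.627
outer loop
vertex -4.063 -0.004 1.626
vertex -1.889 -2.114 1.364
vertex -3.746 -1.645 0.323
endloop
endfacet
facet normal -0.502 -0.595 0.628
outer loop
vertex -4.474 -2.508 1.233
vertex -2.934 -1.335 3.577
vertex -4.791 -0.866 2.536
endloop
endfacet
facet normal 0.149 -0.775 -0.614
outer loop
vertex -2.617 -2.976 2.274
vertex -4.474 -2.508 1.233
vertex -1.889 -2.114 1.364
endloop
endfacet
facet normal -0.502 -0.595 0.628
outer loop
vertex -2.617 -2.976 2.274
vertex -2.934 -1.335 3.577
vertex -4.474 -2.508 1.233
endloop
endfacet
facet normal -0.149 0.775 0.615
outer loop
vertex -4.791 -0.866 2.536
vertex -2.934 -1.335 3.577
vertex -4.063 -0.004 1.626
endloop
endfacet
facet normal 0.502 0.595 -0.628
outer loop
vertex -2.206 -0.472 2.667
vertex -1.889 -2.114 1.364
vertex -4.063 -0.004 1.626
endloop
endfacet
facet normal -0.149 0.774 0.615
outer loop
vertex -4.063 -0.004 1.626
vertex -2.934 -1.335 3.577
vertex -2.206 -0.472 2.667
endloop
endfacet
facet normal 0.852 -0.215 0.478
outer loop
vertex -2.206 -0.472 2.667
vertex -2.617 -2.976 2.274
vertex -1.889 -2.114 1.364
endloop
endfacet
facet normal 0.852 -0.215 0.478
outer loop
vertex -2.934 -1.335 3.577
vertex -2.617 -2.976 2.274
vertex -2.206 -0.472 2.667
endloop
endfacet
facet normal -0.772 -0.266 -0.578
outer loop
vertex -0.883 0.689 4.02
vertex -0.698 1.445 3.424
vertex 0.375 -0.507 2.891
endloop
endfacet
facet normal -0.188 -0.771 0.608
outer loop
vertex 1.478 -0.125 3.716
vertex -0.883 0.689 4.02
vertex 0.375 -0.507 2.891
endloop
endfacet
facet normal -0.772 -0.267 -0.577
outer loop
vertex 0.375 -0.507 2.891
vertex -0.698 1.445 3.424
vertex 0.559 0.249 2.295
endloop
endfacet
facet normal 0.608 -0.578 -0.545
outer loop
vertex 0.559 0.249 2.295
vertex 1.478 -0.125 3.716
vertex 0.375 -0.507 2.891
endloop
endfacet
facet normal -0.608 0.578 0.545
outer loop
vertex -0.883 0.689 4.02
vertex 0.405 1.827 4.249
vertex -0.698 1.445 3.424
endloop
endfacet
facet normal -0.188 -0.771 0.608
outer loop
vertex 0.221 1.071 4.845
vertex -0.883 0.689 4.02
vertex 1.478 -0.125 3.716
endloop
endfacet
facet normal -0.607 0.578 0.545
outer loop
vertex 0.221 1.071 4.845
vertex 0.405 1.827 4.249
vertex -0.883 0.689 4.02
endloop
endfacet
facet normal 0.188 0.771 -0.608
outer loop
vertex -0.698 1.445 3.424
vertex 0.405 1.827 4.249
vertex 0.559 0.249 2.295
endloop
endfacet
facet normal 0.607 -0.578 -0.545
outer loop
vertex 1.663 0.631 3.12
vertex 1.478 -0.125 3.716
vertex 0.559 0.249 2.295
endloop
endfacet
facet normal 0.188 0.771 -0.608
outer loop
vertex 0.559 0.249 2.295
vertex 0.405 1.827 4.249
vertex 1.663 0.631 3.12
endloop
endfacet
facet normal 0.772 0.266 0.577
outer loop
vertex 1.663 0.631 3.12
vertex 0.221 1.071 4.845
vertex 1.478 -0.125 3.716
endloop
endfacet
facet normal 0.772 0.267 0.577
outer loop
vertex 0.405 1.827 4.249
vertex 0.221 1.071 4.845
vertex 1.663 0.631 3.12
endloop
endfacet

endsolid


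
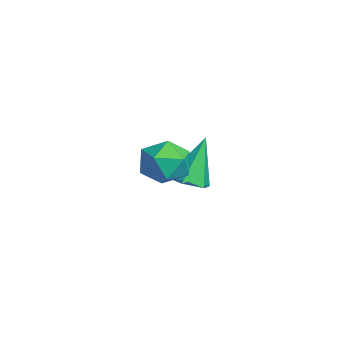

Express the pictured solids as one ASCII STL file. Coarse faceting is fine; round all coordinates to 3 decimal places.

solid 
facet normal 0.224 -0.362 -0.905
outer loop
vertex -0.352 -0.276 -0.676
vertex -0.973 -0.622 -0.691
vertex -0.929 0.04 -0.945
endloop
endfacet
facet normal 0.437 0.893 0.112
outer loop
vertex -0.352 -0.276 -0.676
vertex -0.929 0.04 -0.945
vertex -1.367 0.022 0.911
endloop
endfacet
facet normal 0.223 -0.362 -0.905
outer loop
vertex -0.929 0.04 -0.945
vertex -0.973 -0.622 -0.691
vertex -1.549 -0.306 -0.959
endloop
endfacet
facet normal -0.483 0.869 -0.106
outer loop
vertex -0.929 0.04 -0.945
vertex -1.549 -0.306 -0.959
vertex -1.367 0.022 0.911
endloop
endfacet
facet normal 0.222 -0.363 -0.905
outer loop
vertex -1.549 -0.306 -0.959
vertex -0.973 -0.622 -0.691
vertex -1.593 -0.967 -0.705
endloop
endfacet
facet normal -0.992 0.097 0.080
outer loop
vertex -1.549 -0.306 -0.959
vertex -1.593 -0.967 -0.705
vertex -1.367 0.022 0.911
endloop
endfacet
facet normal 0.223 -0.364 -0.904
outer loop
vertex -1.593 -0.967 -0.705
vertex -0.973 -0.622 -0.691
vertex -1.017 -1.283 -0.436
endloop
endfacet
facet normal -0.584 -0.654 0.482
outer loop
vertex -1.593 -0.967 -0.705
vertex -1.017 -1.283 -0.436
vertex -1.367 0.022 0.911
endloop
endfacet
facet normal 0.223 -0.364 -0.904
outer loop
vertex -1.017 -1.283 -0.436
vertex -0.973 -0.622 -0.691
vertex -0.397 -0.938 -0.422
endloop
endfacet
facet normal 0.336 -0.631 0.699
outer loop
vertex -1.017 -1.283 -0.436
vertex -0.397 -0.938 -0.422
vertex -1.367 0.022 0.911
endloop
endfacet
facet normal 0.224 -0.362 -0.905
outer loop
vertex -0.397 -0.938 -0.422
vertex -0.973 -0.622 -0.691
vertex -0.352 -0.276 -0.676
endloop
endfacet
facet normal 0.846 0.140 0.515
outer loop
vertex -0.397 -0.938 -0.422
vertex -0.352 -0.276 -0.676
vertex -1.367 0.022 0.911
endloop
endfacet
facet normal 0.380 0.920 0.101
outer loop
vertex 2.771 -1.485 1.692
vertex 2.269 -1.349 2.339
vertex 3.024 -1.674 2.46
endloop
endfacet
facet normal 0.865 0.472 -0.169
outer loop
vertex 2.771 -1.485 1.692
vertex 3.024 -1.674 2.46
vertex 3.184 -2.192 1.831
endloop
endfacet
facet normal 0.602 0.200 -0.773
outer loop
vertex 2.771 -1.485 1.692
vertex 3.184 -2.192 1.831
vertex 2.528 -2.187 1.321
endloop
endfacet
facet normal -0.047 0.479 -0.876
outer loop
vertex 2.771 -1.485 1.692
vertex 2.528 -2.187 1.321
vertex 1.962 -1.667 1.636
endloop
endfacet
facet normal -0.184 0.923 -0.337
outer loop
vertex 2.771 -1.485 1.692
vertex 1.962 -1.667 1.636
vertex 2.269 -1.349 2.339
endloop
endfacet
facet normal 0.954 -0.063 0.294
outer loop
vertex 3.184 -2.192 1.831
vertex 3.024 -1.674 2.46
vertex 2.938 -2.493 2.564
endloop
endfacet
facet normal 0.167 0.661 0.732
outer loop
vertex 3.024 -1.674 2.46
vertex 2.269 -1.349 2.339
vertex 2.372 -1.973 2.879
endloop
endfacet
facet normal -0.745 0.667 0.024
outer loop
vertex 2.269 -1.349 2.339
vertex 1.962 -1.667 1.636
vertex 1.716 -1.968 2.369
endloop
endfacet
facet normal -0.522 -0.053 -0.851
outer loop
vertex 1.962 -1.667 1.636
vertex 2.528 -2.187 1.321
vertex 1.876 -2.486 1.74
endloop
endfacet
facet normal 0.528 -0.504 -0.684
outer loop
vertex 2.528 -2.187 1.321
vertex 3.184 -2.192 1.831
vertex 2.631 -2.811 1.861
endloop
endfacet
facet normal 0.047 -0.479 0.876
outer loop
vertex 2.129 -2.675 2.508
vertex 2.938 -2.493 2.564
vertex 2.372 -1.973 2.879
endloop
endfacet
facet normal -0.602 -0.200 0.773
outer loop
vertex 2.129 -2.675 2.508
vertex 2.372 -1.973 2.879
vertex 1.716 -1.968 2.369
endloop
endfacet
facet normal -0.865 -0.472 0.169
outer loop
vertex 2.129 -2.675 2.508
vertex 1.716 -1.968 2.369
vertex 1.876 -2.486 1.74
endloop
endfacet
facet normal -0.380 -0.920 -0.101
outer loop
vertex 2.129 -2.675 2.508
vertex 1.876 -2.486 1.74
vertex 2.631 -2.811 1.861
endloop
endfacet
facet normal 0.184 -0.923 0.337
outer loop
vertex 2.129 -2.675 2.508
vertex 2.631 -2.811 1.861
vertex 2.938 -2.493 2.564
endloop
endfacet
facet normal 0.522 0.053 0.851
outer loop
vertex 2.372 -1.973 2.879
vertex 2.938 -2.493 2.564
vertex 3.024 -1.674 2.46
endloop
endfacet
facet normal -0.528 0.504 0.684
outer loop
vertex 1.716 -1.968 2.369
vertex 2.372 -1.973 2.879
vertex 2.269 -1.349 2.339
endloop
endfacet
facet normal -0.954 0.063 -0.294
outer loop
vertex 1.876 -2.486 1.74
vertex 1.716 -1.968 2.369
vertex 1.962 -1.667 1.636
endloop
endfacet
facet normal -0.167 -0.661 -0.732
outer loop
vertex 2.631 -2.811 1.861
vertex 1.876 -2.486 1.74
vertex 2.528 -2.187 1.321
endloop
endfacet
facet normal 0.745 -0.667 -0.024
outer loop
vertex 2.938 -2.493 2.564
vertex 2.631 -2.811 1.861
vertex 3.184 -2.192 1.831
endloop
endfacet

endsolid


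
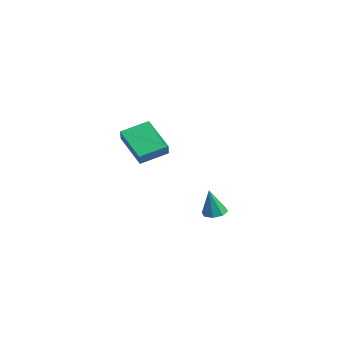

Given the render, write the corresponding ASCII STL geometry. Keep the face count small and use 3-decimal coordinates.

solid 
facet normal 0.050 0.192 -0.980
outer loop
vertex 3.087 -0.034 1.184
vertex 2.458 -0.043 1.15
vertex 2.892 0.4 1.259
endloop
endfacet
facet normal 0.836 0.295 0.463
outer loop
vertex 3.087 -0.034 1.184
vertex 2.892 0.4 1.259
vertex 2.382 -0.337 2.65
endloop
endfacet
facet normal 0.051 0.192 -0.980
outer loop
vertex 2.892 0.4 1.259
vertex 2.458 -0.043 1.15
vertex 2.443 0.575 1.27
endloop
endfacet
facet normal 0.319 0.784 0.532
outer loop
vertex 2.892 0.4 1.259
vertex 2.443 0.575 1.27
vertex 2.382 -0.337 2.65
endloop
endfacet
facet normal 0.049 0.192 -0.980
outer loop
vertex 2.443 0.575 1.27
vertex 2.458 -0.043 1.15
vertex 2.002 0.387 1.211
endloop
endfacet
facet normal -0.396 0.774 0.494
outer loop
vertex 2.443 0.575 1.27
vertex 2.002 0.387 1.211
vertex 2.382 -0.337 2.65
endloop
endfacet
facet normal 0.050 0.192 -0.980
outer loop
vertex 2.002 0.387 1.211
vertex 2.458 -0.043 1.15
vertex 1.829 -0.053 1.116
endloop
endfacet
facet normal -0.889 0.270 0.370
outer loop
vertex 2.002 0.387 1.211
vertex 1.829 -0.053 1.116
vertex 2.382 -0.337 2.65
endloop
endfacet
facet normal 0.050 0.192 -0.980
outer loop
vertex 1.829 -0.053 1.116
vertex 2.458 -0.043 1.15
vertex 2.025 -0.487 1.041
endloop
endfacet
facet normal -0.870 -0.433 0.234
outer loop
vertex 1.829 -0.053 1.116
vertex 2.025 -0.487 1.041
vertex 2.382 -0.337 2.65
endloop
endfacet
facet normal 0.051 0.191 -0.980
outer loop
vertex 2.025 -0.487 1.041
vertex 2.458 -0.043 1.15
vertex 2.474 -0.662 1.03
endloop
endfacet
facet normal -0.355 -0.920 0.165
outer loop
vertex 2.025 -0.487 1.041
vertex 2.474 -0.662 1.03
vertex 2.382 -0.337 2.65
endloop
endfacet
facet normal 0.050 0.191 -0.980
outer loop
vertex 2.474 -0.662 1.03
vertex 2.458 -0.043 1.15
vertex 2.914 -0.474 1.089
endloop
endfacet
facet normal 0.362 -0.910 0.203
outer loop
vertex 2.474 -0.662 1.03
vertex 2.914 -0.474 1.089
vertex 2.382 -0.337 2.65
endloop
endfacet
facet normal 0.050 0.192 -0.980
outer loop
vertex 2.914 -0.474 1.089
vertex 2.458 -0.043 1.15
vertex 3.087 -0.034 1.184
endloop
endfacet
facet normal 0.854 -0.406 0.327
outer loop
vertex 2.914 -0.474 1.089
vertex 3.087 -0.034 1.184
vertex 2.382 -0.337 2.65
endloop
endfacet
facet normal -0.471 0.339 -0.814
outer loop
vertex -5.05 -0.52 3.287
vertex -4.752 0.995 3.745
vertex -3.247 -0.554 2.23
endloop
endfacet
facet normal -0.184 -0.941 -0.284
outer loop
vertex -2.828 -0.855 2.955
vertex -5.05 -0.52 3.287
vertex -3.247 -0.554 2.23
endloop
endfacet
facet normal -0.471 0.339 -0.814
outer loop
vertex -3.247 -0.554 2.23
vertex -4.752 0.995 3.745
vertex -2.95 0.961 2.688
endloop
endfacet
facet normal 0.863 -0.016 -0.505
outer loop
vertex -2.95 0.961 2.688
vertex -2.828 -0.855 2.955
vertex -3.247 -0.554 2.23
endloop
endfacet
facet normal -0.863 0.017 0.506
outer loop
vertex -5.05 -0.52 3.287
vertex -4.333 0.694 4.47
vertex -4.752 0.995 3.745
endloop
endfacet
facet normal -0.184 -0.941 -0.284
outer loop
vertex -4.63 -0.821 4.012
vertex -5.05 -0.52 3.287
vertex -2.828 -0.855 2.955
endloop
endfacet
facet normal -0.862 0.016 0.506
outer loop
vertex -4.63 -0.821 4.012
vertex -4.333 0.694 4.47
vertex -5.05 -0.52 3.287
endloop
endfacet
facet normal 0.184 0.941 0.284
outer loop
vertex -4.752 0.995 3.745
vertex -4.333 0.694 4.47
vertex -2.95 0.961 2.688
endloop
endfacet
facet normal 0.862 -0.017 -0.506
outer loop
vertex -2.53 0.66 3.413
vertex -2.828 -0.855 2.955
vertex -2.95 0.961 2.688
endloop
endfacet
facet normal 0.184 0.941 0.284
outer loop
vertex -2.95 0.961 2.688
vertex -4.333 0.694 4.47
vertex -2.53 0.66 3.413
endloop
endfacet
facet normal 0.471 -0.339 0.814
outer loop
vertex -2.53 0.66 3.413
vertex -4.63 -0.821 4.012
vertex -2.828 -0.855 2.955
endloop
endfacet
facet normal 0.471 -0.339 0.815
outer loop
vertex -4.333 0.694 4.47
vertex -4.63 -0.821 4.012
vertex -2.53 0.66 3.413
endloop
endfacet

endsolid


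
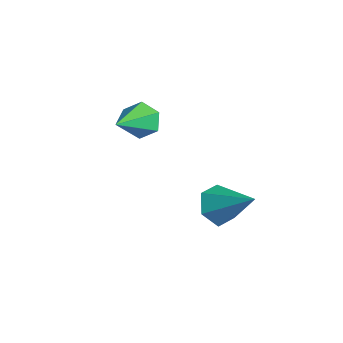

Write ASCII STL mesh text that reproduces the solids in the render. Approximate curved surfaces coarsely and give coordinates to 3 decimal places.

solid 
facet normal -0.565 0.674 -0.476
outer loop
vertex -3.104 0.459 -0.114
vertex -3.471 0.658 0.603
vertex -2.786 1.061 0.361
endloop
endfacet
facet normal 0.873 -0.082 -0.480
outer loop
vertex -3.104 0.459 -0.114
vertex -2.786 1.061 0.361
vertex -2.269 -0.778 1.617
endloop
endfacet
facet normal -0.565 0.674 -0.476
outer loop
vertex -2.786 1.061 0.361
vertex -3.471 0.658 0.603
vertex -3.153 1.26 1.079
endloop
endfacet
facet normal 0.841 0.446 0.306
outer loop
vertex -2.786 1.061 0.361
vertex -3.153 1.26 1.079
vertex -2.269 -0.778 1.617
endloop
endfacet
facet normal -0.564 0.675 -0.476
outer loop
vertex -3.153 1.26 1.079
vertex -3.471 0.658 0.603
vertex -3.838 0.858 1.321
endloop
endfacet
facet normal 0.148 0.312 0.938
outer loop
vertex -3.153 1.26 1.079
vertex -3.838 0.858 1.321
vertex -2.269 -0.778 1.617
endloop
endfacet
facet normal -0.564 0.675 -0.476
outer loop
vertex -3.838 0.858 1.321
vertex -3.471 0.658 0.603
vertex -4.156 0.256 0.845
endloop
endfacet
facet normal -0.512 -0.350 0.784
outer loop
vertex -3.838 0.858 1.321
vertex -4.156 0.256 0.845
vertex -2.269 -0.778 1.617
endloop
endfacet
facet normal -0.564 0.675 -0.476
outer loop
vertex -4.156 0.256 0.845
vertex -3.471 0.658 0.603
vertex -3.789 0.057 0.128
endloop
endfacet
facet normal -0.480 -0.877 -0.002
outer loop
vertex -4.156 0.256 0.845
vertex -3.789 0.057 0.128
vertex -2.269 -0.778 1.617
endloop
endfacet
facet normal -0.564 0.675 -0.476
outer loop
vertex -3.789 0.057 0.128
vertex -3.471 0.658 0.603
vertex -3.104 0.459 -0.114
endloop
endfacet
facet normal 0.212 -0.744 -0.634
outer loop
vertex -3.789 0.057 0.128
vertex -3.104 0.459 -0.114
vertex -2.269 -0.778 1.617
endloop
endfacet
facet normal -0.696 -0.417 -0.584
outer loop
vertex -1.142 2.776 -4.424
vertex -1.817 3.047 -3.813
vertex -1.563 3.621 -4.526
endloop
endfacet
facet normal 0.785 0.327 -0.526
outer loop
vertex -1.142 2.776 -4.424
vertex -1.563 3.621 -4.526
vertex -0.403 3.893 -2.627
endloop
endfacet
facet normal -0.697 -0.417 -0.584
outer loop
vertex -1.563 3.621 -4.526
vertex -1.817 3.047 -3.813
vertex -2.238 3.892 -3.914
endloop
endfacet
facet normal 0.167 0.956 -0.239
outer loop
vertex -1.563 3.621 -4.526
vertex -2.238 3.892 -3.914
vertex -0.403 3.893 -2.627
endloop
endfacet
facet normal -0.697 -0.417 -0.584
outer loop
vertex -2.238 3.892 -3.914
vertex -1.817 3.047 -3.813
vertex -2.492 3.318 -3.201
endloop
endfacet
facet normal -0.355 0.786 0.506
outer loop
vertex -2.238 3.892 -3.914
vertex -2.492 3.318 -3.201
vertex -0.403 3.893 -2.627
endloop
endfacet
facet normal -0.697 -0.416 -0.584
outer loop
vertex -2.492 3.318 -3.201
vertex -1.817 3.047 -3.813
vertex -2.071 2.472 -3.1
endloop
endfacet
facet normal -0.261 -0.015 0.965
outer loop
vertex -2.492 3.318 -3.201
vertex -2.071 2.472 -3.1
vertex -0.403 3.893 -2.627
endloop
endfacet
facet normal -0.696 -0.417 -0.584
outer loop
vertex -2.071 2.472 -3.1
vertex -1.817 3.047 -3.813
vertex -1.396 2.201 -3.711
endloop
endfacet
facet normal 0.356 -0.643 0.678
outer loop
vertex -2.071 2.472 -3.1
vertex -1.396 2.201 -3.711
vertex -0.403 3.893 -2.627
endloop
endfacet
facet normal -0.696 -0.417 -0.584
outer loop
vertex -1.396 2.201 -3.711
vertex -1.817 3.047 -3.813
vertex -1.142 2.776 -4.424
endloop
endfacet
facet normal 0.879 -0.472 -0.068
outer loop
vertex -1.396 2.201 -3.711
vertex -1.142 2.776 -4.424
vertex -0.403 3.893 -2.627
endloop
endfacet

endsolid


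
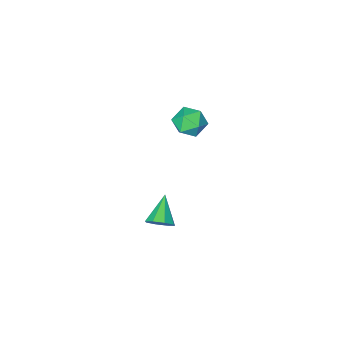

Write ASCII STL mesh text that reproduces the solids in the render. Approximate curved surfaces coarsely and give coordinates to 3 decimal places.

solid 
facet normal 0.569 0.560 -0.603
outer loop
vertex 3.949 3.552 1.138
vertex 3.427 3.44 0.542
vertex 3.513 3.981 1.125
endloop
endfacet
facet normal 0.158 0.190 0.969
outer loop
vertex 3.949 3.552 1.138
vertex 3.513 3.981 1.125
vertex 2.433 2.46 1.598
endloop
endfacet
facet normal 0.567 0.560 -0.603
outer loop
vertex 3.513 3.981 1.125
vertex 3.427 3.44 0.542
vertex 3.026 4.093 0.771
endloop
endfacet
facet normal -0.417 0.527 0.741
outer loop
vertex 3.513 3.981 1.125
vertex 3.026 4.093 0.771
vertex 2.433 2.46 1.598
endloop
endfacet
facet normal 0.568 0.560 -0.603
outer loop
vertex 3.026 4.093 0.771
vertex 3.427 3.44 0.542
vertex 2.774 3.823 0.283
endloop
endfacet
facet normal -0.877 0.428 0.216
outer loop
vertex 3.026 4.093 0.771
vertex 2.774 3.823 0.283
vertex 2.433 2.46 1.598
endloop
endfacet
facet normal 0.568 0.560 -0.603
outer loop
vertex 2.774 3.823 0.283
vertex 3.427 3.44 0.542
vertex 2.905 3.328 -0.053
endloop
endfacet
facet normal -0.953 -0.050 -0.299
outer loop
vertex 2.774 3.823 0.283
vertex 2.905 3.328 -0.053
vertex 2.433 2.46 1.598
endloop
endfacet
facet normal 0.568 0.560 -0.603
outer loop
vertex 2.905 3.328 -0.053
vertex 3.427 3.44 0.542
vertex 3.341 2.899 -0.041
endloop
endfacet
facet normal -0.600 -0.624 -0.500
outer loop
vertex 2.905 3.328 -0.053
vertex 3.341 2.899 -0.041
vertex 2.433 2.46 1.598
endloop
endfacet
facet normal 0.567 0.560 -0.603
outer loop
vertex 3.341 2.899 -0.041
vertex 3.427 3.44 0.542
vertex 3.828 2.787 0.313
endloop
endfacet
facet normal -0.024 -0.962 -0.271
outer loop
vertex 3.341 2.899 -0.041
vertex 3.828 2.787 0.313
vertex 2.433 2.46 1.598
endloop
endfacet
facet normal 0.568 0.560 -0.602
outer loop
vertex 3.828 2.787 0.313
vertex 3.427 3.44 0.542
vertex 4.08 3.057 0.802
endloop
endfacet
facet normal 0.435 -0.864 0.253
outer loop
vertex 3.828 2.787 0.313
vertex 4.08 3.057 0.802
vertex 2.433 2.46 1.598
endloop
endfacet
facet normal 0.568 0.560 -0.603
outer loop
vertex 4.08 3.057 0.802
vertex 3.427 3.44 0.542
vertex 3.949 3.552 1.138
endloop
endfacet
facet normal 0.511 -0.386 0.768
outer loop
vertex 4.08 3.057 0.802
vertex 3.949 3.552 1.138
vertex 2.433 2.46 1.598
endloop
endfacet
facet normal -0.933 0.173 0.315
outer loop
vertex -4.428 -3.234 -0.674
vertex -4.55 -4.297 -0.45
vertex -4.165 -3.617 0.316
endloop
endfacet
facet normal -0.516 0.744 0.425
outer loop
vertex -4.428 -3.234 -0.674
vertex -4.165 -3.617 0.316
vertex -3.518 -2.886 -0.177
endloop
endfacet
facet normal -0.250 0.946 -0.205
outer loop
vertex -4.428 -3.234 -0.674
vertex -3.518 -2.886 -0.177
vertex -3.504 -3.114 -1.246
endloop
endfacet
facet normal -0.501 0.503 -0.704
outer loop
vertex -4.428 -3.234 -0.674
vertex -3.504 -3.114 -1.246
vertex -4.142 -3.986 -1.415
endloop
endfacet
facet normal -0.924 0.025 -0.382
outer loop
vertex -4.428 -3.234 -0.674
vertex -4.142 -3.986 -1.415
vertex -4.55 -4.297 -0.45
endloop
endfacet
facet normal 0.028 0.542 0.840
outer loop
vertex -3.518 -2.886 -0.177
vertex -4.165 -3.617 0.316
vertex -3.078 -3.734 0.355
endloop
endfacet
facet normal -0.646 -0.380 0.662
outer loop
vertex -4.165 -3.617 0.316
vertex -4.55 -4.297 -0.45
vertex -3.716 -4.606 0.186
endloop
endfacet
facet normal -0.631 -0.620 -0.467
outer loop
vertex -4.55 -4.297 -0.45
vertex -4.142 -3.986 -1.415
vertex -3.702 -4.834 -0.883
endloop
endfacet
facet normal 0.052 0.153 -0.987
outer loop
vertex -4.142 -3.986 -1.415
vertex -3.504 -3.114 -1.246
vertex -3.055 -4.103 -1.376
endloop
endfacet
facet normal 0.459 0.870 -0.180
outer loop
vertex -3.504 -3.114 -1.246
vertex -3.518 -2.886 -0.177
vertex -2.67 -3.423 -0.61
endloop
endfacet
facet normal 0.501 -0.503 0.704
outer loop
vertex -2.792 -4.486 -0.386
vertex -3.078 -3.734 0.355
vertex -3.716 -4.606 0.186
endloop
endfacet
facet normal 0.250 -0.946 0.205
outer loop
vertex -2.792 -4.486 -0.386
vertex -3.716 -4.606 0.186
vertex -3.702 -4.834 -0.883
endloop
endfacet
facet normal 0.516 -0.744 -0.425
outer loop
vertex -2.792 -4.486 -0.386
vertex -3.702 -4.834 -0.883
vertex -3.055 -4.103 -1.376
endloop
endfacet
facet normal 0.933 -0.173 -0.315
outer loop
vertex -2.792 -4.486 -0.386
vertex -3.055 -4.103 -1.376
vertex -2.67 -3.423 -0.61
endloop
endfacet
facet normal 0.924 -0.025 0.382
outer loop
vertex -2.792 -4.486 -0.386
vertex -2.67 -3.423 -0.61
vertex -3.078 -3.734 0.355
endloop
endfacet
facet normal -0.052 -0.153 0.987
outer loop
vertex -3.716 -4.606 0.186
vertex -3.078 -3.734 0.355
vertex -4.165 -3.617 0.316
endloop
endfacet
facet normal -0.459 -0.870 0.180
outer loop
vertex -3.702 -4.834 -0.883
vertex -3.716 -4.606 0.186
vertex -4.55 -4.297 -0.45
endloop
endfacet
facet normal -0.028 -0.542 -0.840
outer loop
vertex -3.055 -4.103 -1.376
vertex -3.702 -4.834 -0.883
vertex -4.142 -3.986 -1.415
endloop
endfacet
facet normal 0.646 0.380 -0.662
outer loop
vertex -2.67 -3.423 -0.61
vertex -3.055 -4.103 -1.376
vertex -3.504 -3.114 -1.246
endloop
endfacet
facet normal 0.631 0.620 0.467
outer loop
vertex -3.078 -3.734 0.355
vertex -2.67 -3.423 -0.61
vertex -3.518 -2.886 -0.177
endloop
endfacet

endsolid


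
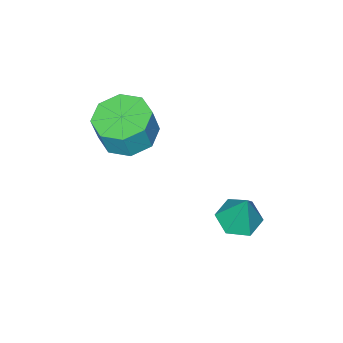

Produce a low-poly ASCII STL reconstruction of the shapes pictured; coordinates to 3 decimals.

solid 
facet normal -0.272 -0.017 -0.962
outer loop
vertex 3.992 -4.449 -0.613
vertex 3.2 -3.76 -0.401
vertex 4.226 -3.668 -0.693
endloop
endfacet
facet normal 0.919 -0.301 -0.254
outer loop
vertex 3.992 -4.449 -0.613
vertex 4.226 -3.668 -0.693
vertex 4.331 -4.428 0.59
endloop
endfacet
facet normal 0.919 -0.301 -0.254
outer loop
vertex 4.331 -4.428 0.59
vertex 4.226 -3.668 -0.693
vertex 4.565 -3.647 0.51
endloop
endfacet
facet normal 0.272 0.017 0.962
outer loop
vertex 4.331 -4.428 0.59
vertex 4.565 -3.647 0.51
vertex 3.54 -3.74 0.801
endloop
endfacet
facet normal -0.272 -0.017 -0.962
outer loop
vertex 4.226 -3.668 -0.693
vertex 3.2 -3.76 -0.401
vertex 3.859 -2.941 -0.602
endloop
endfacet
facet normal 0.852 0.461 -0.248
outer loop
vertex 4.226 -3.668 -0.693
vertex 3.859 -2.941 -0.602
vertex 4.565 -3.647 0.51
endloop
endfacet
facet normal 0.852 0.461 -0.248
outer loop
vertex 4.565 -3.647 0.51
vertex 3.859 -2.941 -0.602
vertex 4.199 -2.921 0.601
endloop
endfacet
facet normal 0.272 0.016 0.962
outer loop
vertex 4.565 -3.647 0.51
vertex 4.199 -2.921 0.601
vertex 3.54 -3.74 0.801
endloop
endfacet
facet normal -0.273 -0.017 -0.962
outer loop
vertex 3.859 -2.941 -0.602
vertex 3.2 -3.76 -0.401
vertex 3.107 -2.695 -0.393
endloop
endfacet
facet normal 0.285 0.954 -0.096
outer loop
vertex 3.859 -2.941 -0.602
vertex 3.107 -2.695 -0.393
vertex 4.199 -2.921 0.601
endloop
endfacet
facet normal 0.286 0.953 -0.097
outer loop
vertex 4.199 -2.921 0.601
vertex 3.107 -2.695 -0.393
vertex 3.446 -2.674 0.809
endloop
endfacet
facet normal 0.271 0.017 0.962
outer loop
vertex 4.199 -2.921 0.601
vertex 3.446 -2.674 0.809
vertex 3.54 -3.74 0.801
endloop
endfacet
facet normal -0.271 -0.016 -0.962
outer loop
vertex 3.107 -2.695 -0.393
vertex 3.2 -3.76 -0.401
vertex 2.409 -3.072 -0.19
endloop
endfacet
facet normal -0.447 0.888 0.111
outer loop
vertex 3.107 -2.695 -0.393
vertex 2.409 -3.072 -0.19
vertex 3.446 -2.674 0.809
endloop
endfacet
facet normal -0.447 0.888 0.111
outer loop
vertex 3.446 -2.674 0.809
vertex 2.409 -3.072 -0.19
vertex 2.748 -3.051 1.013
endloop
endfacet
facet normal 0.272 0.017 0.962
outer loop
vertex 3.446 -2.674 0.809
vertex 2.748 -3.051 1.013
vertex 3.54 -3.74 0.801
endloop
endfacet
facet normal -0.272 -0.017 -0.962
outer loop
vertex 2.409 -3.072 -0.19
vertex 3.2 -3.76 -0.401
vertex 2.175 -3.853 -0.11
endloop
endfacet
facet normal -0.919 0.301 0.254
outer loop
vertex 2.409 -3.072 -0.19
vertex 2.175 -3.853 -0.11
vertex 2.748 -3.051 1.013
endloop
endfacet
facet normal -0.919 0.301 0.254
outer loop
vertex 2.748 -3.051 1.013
vertex 2.175 -3.853 -0.11
vertex 2.514 -3.832 1.093
endloop
endfacet
facet normal 0.272 0.017 0.962
outer loop
vertex 2.748 -3.051 1.013
vertex 2.514 -3.832 1.093
vertex 3.54 -3.74 0.801
endloop
endfacet
facet normal -0.272 -0.016 -0.962
outer loop
vertex 2.175 -3.853 -0.11
vertex 3.2 -3.76 -0.401
vertex 2.541 -4.579 -0.201
endloop
endfacet
facet normal -0.852 -0.461 0.248
outer loop
vertex 2.175 -3.853 -0.11
vertex 2.541 -4.579 -0.201
vertex 2.514 -3.832 1.093
endloop
endfacet
facet normal -0.852 -0.461 0.248
outer loop
vertex 2.514 -3.832 1.093
vertex 2.541 -4.579 -0.201
vertex 2.881 -4.559 1.002
endloop
endfacet
facet normal 0.272 0.017 0.962
outer loop
vertex 2.514 -3.832 1.093
vertex 2.881 -4.559 1.002
vertex 3.54 -3.74 0.801
endloop
endfacet
facet normal -0.271 -0.017 -0.962
outer loop
vertex 2.541 -4.579 -0.201
vertex 3.2 -3.76 -0.401
vertex 3.294 -4.826 -0.409
endloop
endfacet
facet normal -0.286 -0.953 0.097
outer loop
vertex 2.541 -4.579 -0.201
vertex 3.294 -4.826 -0.409
vertex 2.881 -4.559 1.002
endloop
endfacet
facet normal -0.285 -0.954 0.097
outer loop
vertex 2.881 -4.559 1.002
vertex 3.294 -4.826 -0.409
vertex 3.633 -4.805 0.793
endloop
endfacet
facet normal 0.273 0.017 0.962
outer loop
vertex 2.881 -4.559 1.002
vertex 3.633 -4.805 0.793
vertex 3.54 -3.74 0.801
endloop
endfacet
facet normal -0.272 -0.017 -0.962
outer loop
vertex 3.294 -4.826 -0.409
vertex 3.2 -3.76 -0.401
vertex 3.992 -4.449 -0.613
endloop
endfacet
facet normal 0.447 -0.888 -0.111
outer loop
vertex 3.294 -4.826 -0.409
vertex 3.992 -4.449 -0.613
vertex 3.633 -4.805 0.793
endloop
endfacet
facet normal 0.447 -0.888 -0.111
outer loop
vertex 3.633 -4.805 0.793
vertex 3.992 -4.449 -0.613
vertex 4.331 -4.428 0.59
endloop
endfacet
facet normal 0.271 0.016 0.962
outer loop
vertex 3.633 -4.805 0.793
vertex 4.331 -4.428 0.59
vertex 3.54 -3.74 0.801
endloop
endfacet
facet normal -0.094 -0.307 -0.947
outer loop
vertex 1.695 -1.058 -4.237
vertex 1.089 -0.462 -4.37
vertex 1.916 -0.274 -4.513
endloop
endfacet
facet normal 0.920 -0.128 0.371
outer loop
vertex 1.695 -1.058 -4.237
vertex 1.916 -0.274 -4.513
vertex 1.251 0.062 -2.75
endloop
endfacet
facet normal -0.094 -0.307 -0.947
outer loop
vertex 1.916 -0.274 -4.513
vertex 1.089 -0.462 -4.37
vertex 1.31 0.321 -4.646
endloop
endfacet
facet normal 0.682 0.721 0.120
outer loop
vertex 1.916 -0.274 -4.513
vertex 1.31 0.321 -4.646
vertex 1.251 0.062 -2.75
endloop
endfacet
facet normal -0.095 -0.307 -0.947
outer loop
vertex 1.31 0.321 -4.646
vertex 1.089 -0.462 -4.37
vertex 0.484 0.133 -4.502
endloop
endfacet
facet normal -0.199 0.972 0.127
outer loop
vertex 1.31 0.321 -4.646
vertex 0.484 0.133 -4.502
vertex 1.251 0.062 -2.75
endloop
endfacet
facet normal -0.095 -0.307 -0.947
outer loop
vertex 0.484 0.133 -4.502
vertex 1.089 -0.462 -4.37
vertex 0.263 -0.651 -4.226
endloop
endfacet
facet normal -0.844 0.373 0.385
outer loop
vertex 0.484 0.133 -4.502
vertex 0.263 -0.651 -4.226
vertex 1.251 0.062 -2.75
endloop
endfacet
facet normal -0.095 -0.307 -0.947
outer loop
vertex 0.263 -0.651 -4.226
vertex 1.089 -0.462 -4.37
vertex 0.868 -1.246 -4.094
endloop
endfacet
facet normal -0.607 -0.476 0.636
outer loop
vertex 0.263 -0.651 -4.226
vertex 0.868 -1.246 -4.094
vertex 1.251 0.062 -2.75
endloop
endfacet
facet normal -0.094 -0.307 -0.947
outer loop
vertex 0.868 -1.246 -4.094
vertex 1.089 -0.462 -4.37
vertex 1.695 -1.058 -4.237
endloop
endfacet
facet normal 0.274 -0.727 0.629
outer loop
vertex 0.868 -1.246 -4.094
vertex 1.695 -1.058 -4.237
vertex 1.251 0.062 -2.75
endloop
endfacet

endsolid


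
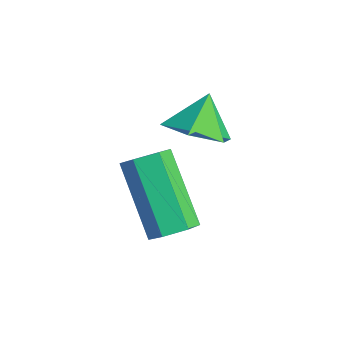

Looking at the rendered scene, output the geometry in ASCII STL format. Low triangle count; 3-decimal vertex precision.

solid 
facet normal 0.727 -0.155 -0.669
outer loop
vertex -1.124 -2.551 -0.751
vertex -1.529 -2.628 -1.173
vertex -1.314 -2.089 -1.064
endloop
endfacet
facet normal 0.607 0.602 0.519
outer loop
vertex -1.124 -2.551 -0.751
vertex -1.314 -2.089 -1.064
vertex -2.606 -2.235 0.615
endloop
endfacet
facet normal 0.606 0.603 0.519
outer loop
vertex -2.606 -2.235 0.615
vertex -1.314 -2.089 -1.064
vertex -2.797 -1.773 0.301
endloop
endfacet
facet normal -0.727 0.154 0.669
outer loop
vertex -2.606 -2.235 0.615
vertex -2.797 -1.773 0.301
vertex -3.011 -2.312 0.193
endloop
endfacet
facet normal 0.727 -0.155 -0.669
outer loop
vertex -1.314 -2.089 -1.064
vertex -1.529 -2.628 -1.173
vertex -1.719 -2.166 -1.486
endloop
endfacet
facet normal 0.023 0.979 -0.201
outer loop
vertex -1.314 -2.089 -1.064
vertex -1.719 -2.166 -1.486
vertex -2.797 -1.773 0.301
endloop
endfacet
facet normal 0.023 0.979 -0.201
outer loop
vertex -2.797 -1.773 0.301
vertex -1.719 -2.166 -1.486
vertex -3.202 -1.85 -0.121
endloop
endfacet
facet normal -0.727 0.154 0.669
outer loop
vertex -2.797 -1.773 0.301
vertex -3.202 -1.85 -0.121
vertex -3.011 -2.312 0.193
endloop
endfacet
facet normal 0.727 -0.155 -0.669
outer loop
vertex -1.719 -2.166 -1.486
vertex -1.529 -2.628 -1.173
vertex -1.934 -2.705 -1.595
endloop
endfacet
facet normal -0.582 0.378 -0.720
outer loop
vertex -1.719 -2.166 -1.486
vertex -1.934 -2.705 -1.595
vertex -3.202 -1.85 -0.121
endloop
endfacet
facet normal -0.583 0.376 -0.720
outer loop
vertex -3.202 -1.85 -0.121
vertex -1.934 -2.705 -1.595
vertex -3.416 -2.389 -0.229
endloop
endfacet
facet normal -0.727 0.154 0.669
outer loop
vertex -3.202 -1.85 -0.121
vertex -3.416 -2.389 -0.229
vertex -3.011 -2.312 0.193
endloop
endfacet
facet normal 0.727 -0.154 -0.669
outer loop
vertex -1.934 -2.705 -1.595
vertex -1.529 -2.628 -1.173
vertex -1.743 -3.167 -1.281
endloop
endfacet
facet normal -0.606 -0.603 -0.518
outer loop
vertex -1.934 -2.705 -1.595
vertex -1.743 -3.167 -1.281
vertex -3.416 -2.389 -0.229
endloop
endfacet
facet normal -0.607 -0.602 -0.520
outer loop
vertex -3.416 -2.389 -0.229
vertex -1.743 -3.167 -1.281
vertex -3.226 -2.851 0.084
endloop
endfacet
facet normal -0.727 0.155 0.669
outer loop
vertex -3.416 -2.389 -0.229
vertex -3.226 -2.851 0.084
vertex -3.011 -2.312 0.193
endloop
endfacet
facet normal 0.727 -0.154 -0.669
outer loop
vertex -1.743 -3.167 -1.281
vertex -1.529 -2.628 -1.173
vertex -1.338 -3.09 -0.859
endloop
endfacet
facet normal -0.023 -0.979 0.201
outer loop
vertex -1.743 -3.167 -1.281
vertex -1.338 -3.09 -0.859
vertex -3.226 -2.851 0.084
endloop
endfacet
facet normal -0.023 -0.979 0.201
outer loop
vertex -3.226 -2.851 0.084
vertex -1.338 -3.09 -0.859
vertex -2.821 -2.774 0.506
endloop
endfacet
facet normal -0.727 0.155 0.669
outer loop
vertex -3.226 -2.851 0.084
vertex -2.821 -2.774 0.506
vertex -3.011 -2.312 0.193
endloop
endfacet
facet normal 0.727 -0.154 -0.669
outer loop
vertex -1.338 -3.09 -0.859
vertex -1.529 -2.628 -1.173
vertex -1.124 -2.551 -0.751
endloop
endfacet
facet normal 0.583 -0.376 0.720
outer loop
vertex -1.338 -3.09 -0.859
vertex -1.124 -2.551 -0.751
vertex -2.821 -2.774 0.506
endloop
endfacet
facet normal 0.583 -0.378 0.720
outer loop
vertex -2.821 -2.774 0.506
vertex -1.124 -2.551 -0.751
vertex -2.606 -2.235 0.615
endloop
endfacet
facet normal -0.727 0.155 0.669
outer loop
vertex -2.821 -2.774 0.506
vertex -2.606 -2.235 0.615
vertex -3.011 -2.312 0.193
endloop
endfacet
facet normal 0.273 -0.567 -0.777
outer loop
vertex -1.816 -0.879 0.909
vertex -2.218 -1.535 1.246
vertex -2.624 -1.016 0.725
endloop
endfacet
facet normal -0.159 0.987 -0.038
outer loop
vertex -1.816 -0.879 0.909
vertex -2.624 -1.016 0.725
vertex -2.502 -0.945 2.054
endloop
endfacet
facet normal 0.273 -0.567 -0.777
outer loop
vertex -2.624 -1.016 0.725
vertex -2.218 -1.535 1.246
vertex -3.026 -1.672 1.062
endloop
endfacet
facet normal -0.840 0.540 0.048
outer loop
vertex -2.624 -1.016 0.725
vertex -3.026 -1.672 1.062
vertex -2.502 -0.945 2.054
endloop
endfacet
facet normal 0.273 -0.567 -0.777
outer loop
vertex -3.026 -1.672 1.062
vertex -2.218 -1.535 1.246
vertex -2.62 -2.191 1.583
endloop
endfacet
facet normal -0.838 -0.122 0.532
outer loop
vertex -3.026 -1.672 1.062
vertex -2.62 -2.191 1.583
vertex -2.502 -0.945 2.054
endloop
endfacet
facet normal 0.274 -0.567 -0.777
outer loop
vertex -2.62 -2.191 1.583
vertex -2.218 -1.535 1.246
vertex -1.812 -2.053 1.767
endloop
endfacet
facet normal -0.154 -0.337 0.929
outer loop
vertex -2.62 -2.191 1.583
vertex -1.812 -2.053 1.767
vertex -2.502 -0.945 2.054
endloop
endfacet
facet normal 0.274 -0.567 -0.777
outer loop
vertex -1.812 -2.053 1.767
vertex -2.218 -1.535 1.246
vertex -1.41 -1.397 1.43
endloop
endfacet
facet normal 0.527 0.110 0.843
outer loop
vertex -1.812 -2.053 1.767
vertex -1.41 -1.397 1.43
vertex -2.502 -0.945 2.054
endloop
endfacet
facet normal 0.274 -0.567 -0.777
outer loop
vertex -1.41 -1.397 1.43
vertex -2.218 -1.535 1.246
vertex -1.816 -0.879 0.909
endloop
endfacet
facet normal 0.525 0.772 0.359
outer loop
vertex -1.41 -1.397 1.43
vertex -1.816 -0.879 0.909
vertex -2.502 -0.945 2.054
endloop
endfacet

endsolid
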